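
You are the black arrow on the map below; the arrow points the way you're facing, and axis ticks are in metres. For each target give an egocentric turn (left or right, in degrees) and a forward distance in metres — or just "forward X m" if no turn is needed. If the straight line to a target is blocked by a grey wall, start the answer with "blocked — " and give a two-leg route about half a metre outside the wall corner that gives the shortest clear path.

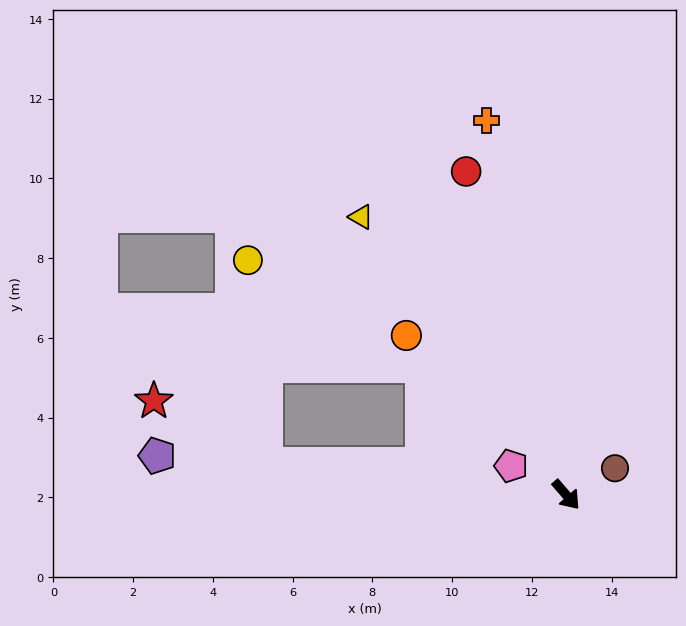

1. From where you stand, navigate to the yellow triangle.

turn left 175°, forward 8.7 m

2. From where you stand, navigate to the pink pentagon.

turn right 159°, forward 1.6 m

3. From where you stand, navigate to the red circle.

turn left 156°, forward 8.5 m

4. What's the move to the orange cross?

turn left 151°, forward 9.6 m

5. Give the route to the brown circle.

turn left 78°, forward 1.4 m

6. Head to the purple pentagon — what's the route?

turn right 136°, forward 10.3 m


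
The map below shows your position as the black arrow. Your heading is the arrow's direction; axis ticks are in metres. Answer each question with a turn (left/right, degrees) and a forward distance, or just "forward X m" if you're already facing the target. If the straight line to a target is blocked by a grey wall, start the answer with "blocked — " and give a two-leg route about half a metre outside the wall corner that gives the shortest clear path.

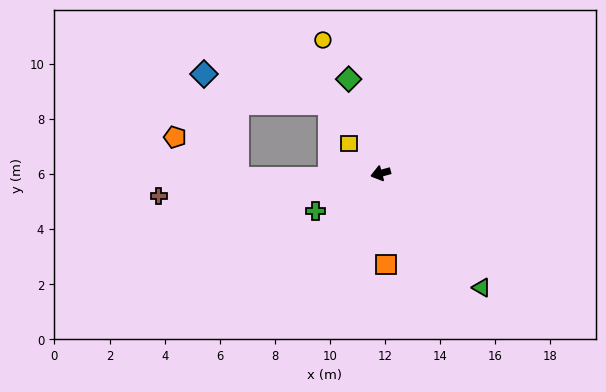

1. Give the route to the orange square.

turn left 78°, forward 3.3 m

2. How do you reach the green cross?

turn left 15°, forward 2.7 m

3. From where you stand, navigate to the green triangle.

turn left 116°, forward 5.5 m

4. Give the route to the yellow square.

turn right 58°, forward 1.6 m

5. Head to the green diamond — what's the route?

turn right 87°, forward 3.6 m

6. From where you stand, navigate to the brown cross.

turn right 9°, forward 8.1 m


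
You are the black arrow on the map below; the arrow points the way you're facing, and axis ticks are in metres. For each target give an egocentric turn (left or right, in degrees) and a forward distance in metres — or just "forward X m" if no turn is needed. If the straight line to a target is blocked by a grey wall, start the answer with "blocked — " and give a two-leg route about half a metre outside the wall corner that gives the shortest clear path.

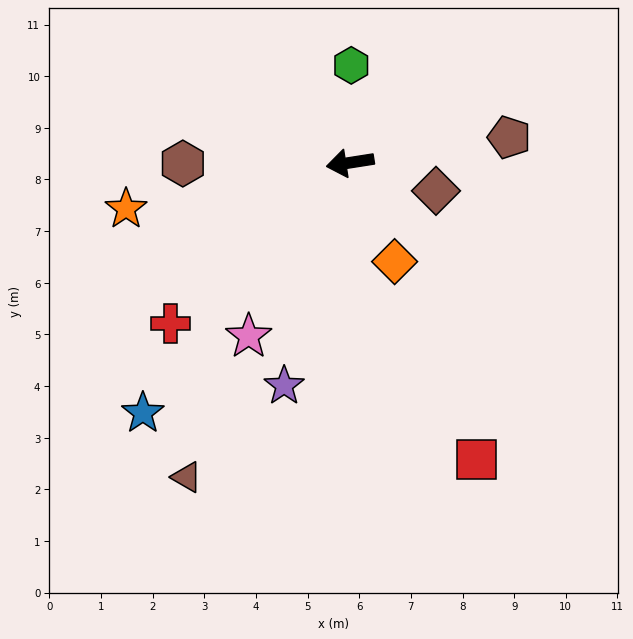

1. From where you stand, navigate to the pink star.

turn left 51°, forward 3.9 m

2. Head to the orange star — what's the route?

turn left 3°, forward 4.4 m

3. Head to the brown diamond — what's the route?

turn left 153°, forward 1.7 m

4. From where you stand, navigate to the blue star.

turn left 41°, forward 6.3 m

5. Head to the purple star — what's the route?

turn left 65°, forward 4.5 m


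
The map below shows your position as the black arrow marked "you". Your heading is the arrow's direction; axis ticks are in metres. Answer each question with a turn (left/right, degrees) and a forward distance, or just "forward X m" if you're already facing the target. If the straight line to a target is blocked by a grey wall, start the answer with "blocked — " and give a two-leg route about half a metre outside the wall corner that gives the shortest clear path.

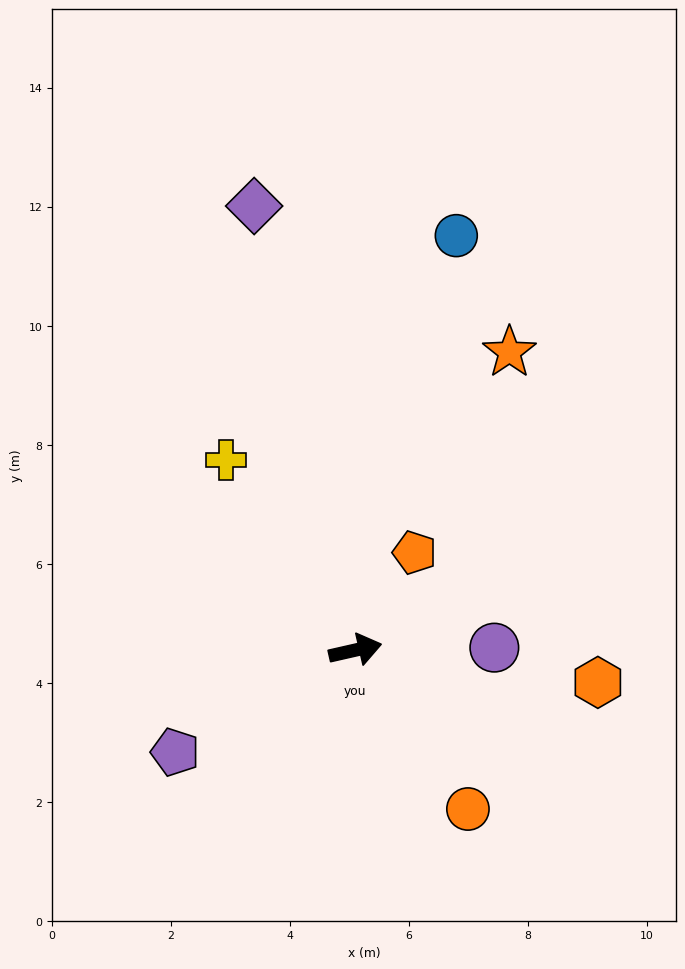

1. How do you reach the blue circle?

turn left 63°, forward 7.2 m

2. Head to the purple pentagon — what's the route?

turn right 163°, forward 3.5 m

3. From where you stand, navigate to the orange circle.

turn right 67°, forward 3.3 m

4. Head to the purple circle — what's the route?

turn right 12°, forward 2.3 m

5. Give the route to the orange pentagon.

turn left 46°, forward 1.9 m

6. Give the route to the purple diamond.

turn left 90°, forward 7.7 m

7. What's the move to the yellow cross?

turn left 111°, forward 3.9 m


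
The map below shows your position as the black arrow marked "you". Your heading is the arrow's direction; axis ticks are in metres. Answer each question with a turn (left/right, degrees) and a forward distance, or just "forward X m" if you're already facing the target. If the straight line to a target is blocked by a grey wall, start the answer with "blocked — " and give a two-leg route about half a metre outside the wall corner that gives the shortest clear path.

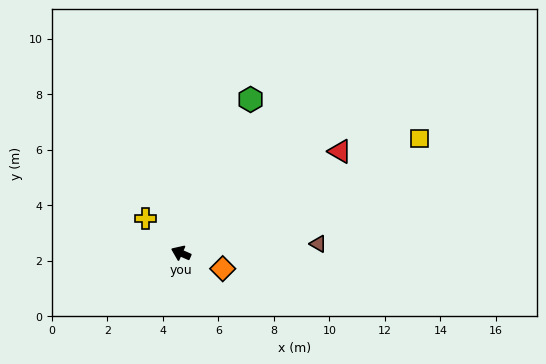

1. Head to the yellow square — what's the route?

turn right 131°, forward 9.5 m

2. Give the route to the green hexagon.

turn right 91°, forward 6.1 m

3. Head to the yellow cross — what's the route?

turn right 20°, forward 1.8 m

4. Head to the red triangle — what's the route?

turn right 124°, forward 6.8 m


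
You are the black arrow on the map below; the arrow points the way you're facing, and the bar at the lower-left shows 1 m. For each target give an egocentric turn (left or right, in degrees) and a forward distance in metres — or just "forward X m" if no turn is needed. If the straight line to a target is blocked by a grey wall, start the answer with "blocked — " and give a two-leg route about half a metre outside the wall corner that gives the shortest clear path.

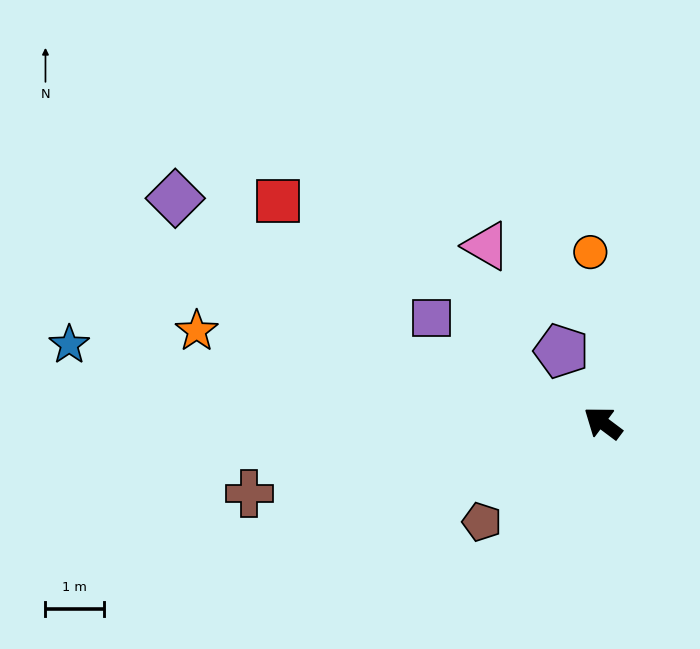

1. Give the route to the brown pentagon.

turn left 76°, forward 2.7 m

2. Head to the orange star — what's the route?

turn left 24°, forward 7.1 m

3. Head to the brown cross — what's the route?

turn left 48°, forward 6.2 m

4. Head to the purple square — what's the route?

turn left 5°, forward 3.4 m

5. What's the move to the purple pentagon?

turn right 23°, forward 1.4 m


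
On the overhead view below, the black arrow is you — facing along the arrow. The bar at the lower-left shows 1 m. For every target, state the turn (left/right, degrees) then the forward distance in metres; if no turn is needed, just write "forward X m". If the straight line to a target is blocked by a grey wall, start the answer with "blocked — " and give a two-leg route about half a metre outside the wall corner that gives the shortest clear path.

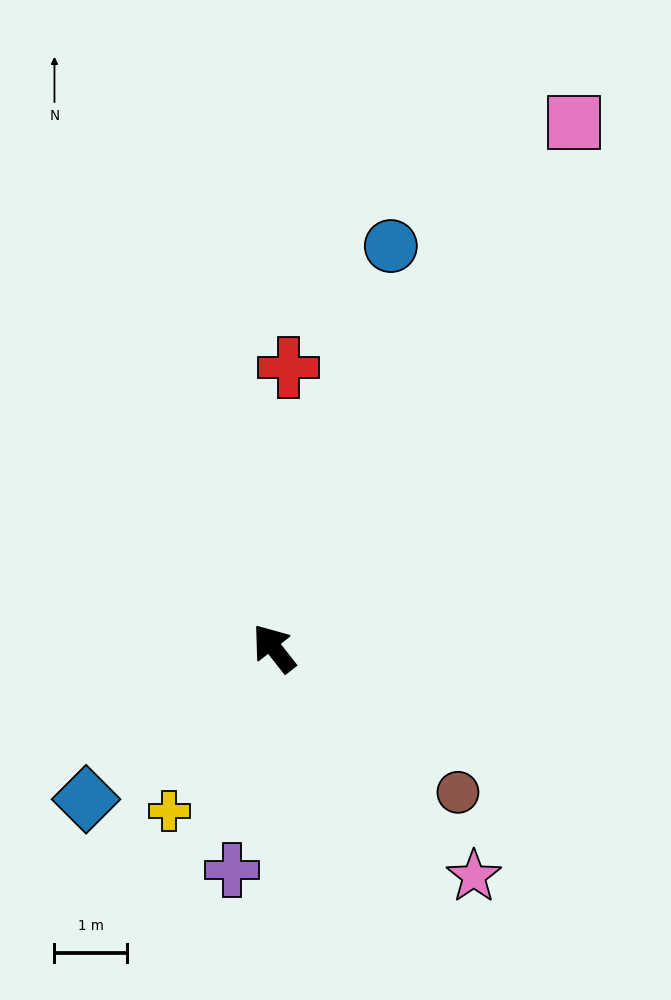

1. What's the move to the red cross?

turn right 41°, forward 3.9 m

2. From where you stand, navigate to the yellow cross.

turn left 109°, forward 2.7 m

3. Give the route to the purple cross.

turn left 131°, forward 3.1 m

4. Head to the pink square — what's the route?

turn right 68°, forward 8.3 m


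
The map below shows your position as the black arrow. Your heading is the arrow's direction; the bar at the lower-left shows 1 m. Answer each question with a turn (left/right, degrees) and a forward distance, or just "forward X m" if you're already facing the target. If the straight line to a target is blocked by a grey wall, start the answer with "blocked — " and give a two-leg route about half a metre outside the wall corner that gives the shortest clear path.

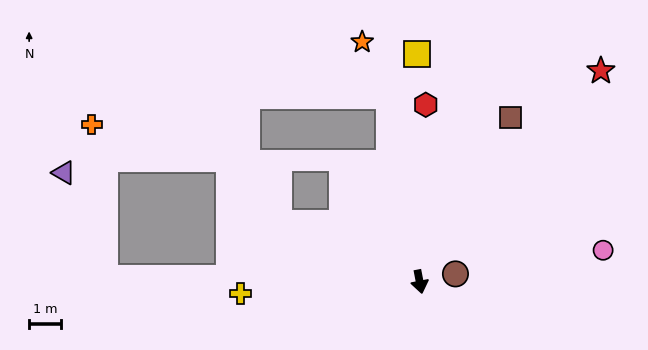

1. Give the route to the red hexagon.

turn left 167°, forward 5.6 m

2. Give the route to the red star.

turn left 128°, forward 8.8 m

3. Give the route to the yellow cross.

turn right 97°, forward 5.7 m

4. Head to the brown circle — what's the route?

turn left 91°, forward 1.2 m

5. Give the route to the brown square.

turn left 140°, forward 6.0 m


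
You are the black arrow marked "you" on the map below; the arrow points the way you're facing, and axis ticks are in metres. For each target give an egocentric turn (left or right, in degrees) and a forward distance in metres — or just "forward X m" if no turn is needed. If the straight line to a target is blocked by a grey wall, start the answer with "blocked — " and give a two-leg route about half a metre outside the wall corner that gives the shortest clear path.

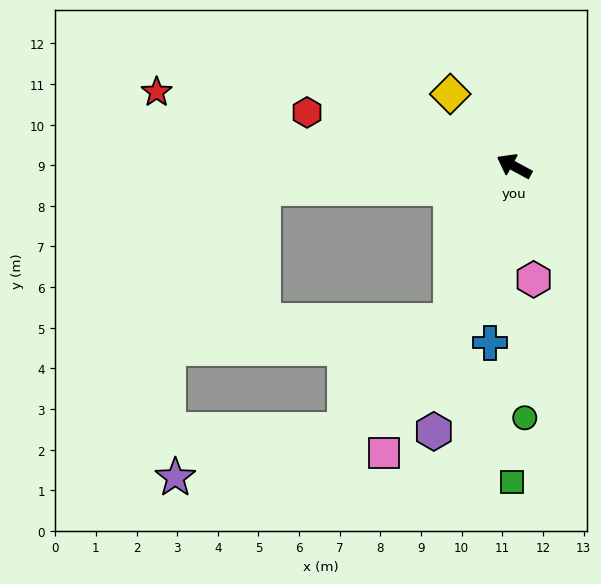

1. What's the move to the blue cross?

turn left 110°, forward 4.4 m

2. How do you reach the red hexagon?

turn left 14°, forward 5.3 m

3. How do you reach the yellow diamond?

turn right 20°, forward 2.4 m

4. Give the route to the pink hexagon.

turn left 128°, forward 2.8 m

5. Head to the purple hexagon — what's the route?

turn left 101°, forward 6.8 m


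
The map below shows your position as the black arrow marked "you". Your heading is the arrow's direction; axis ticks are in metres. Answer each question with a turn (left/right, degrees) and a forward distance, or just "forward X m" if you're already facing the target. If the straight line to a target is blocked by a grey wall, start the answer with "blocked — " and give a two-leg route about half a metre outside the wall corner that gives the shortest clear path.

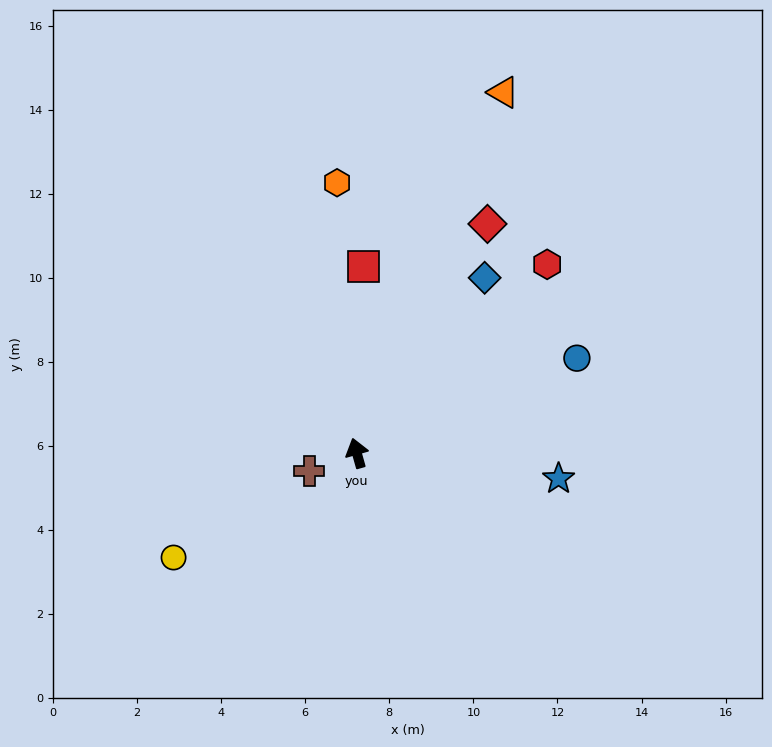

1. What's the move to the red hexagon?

turn right 61°, forward 6.4 m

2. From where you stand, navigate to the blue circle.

turn right 82°, forward 5.7 m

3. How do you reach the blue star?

turn right 113°, forward 4.8 m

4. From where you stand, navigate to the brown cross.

turn left 95°, forward 1.2 m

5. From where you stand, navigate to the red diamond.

turn right 45°, forward 6.3 m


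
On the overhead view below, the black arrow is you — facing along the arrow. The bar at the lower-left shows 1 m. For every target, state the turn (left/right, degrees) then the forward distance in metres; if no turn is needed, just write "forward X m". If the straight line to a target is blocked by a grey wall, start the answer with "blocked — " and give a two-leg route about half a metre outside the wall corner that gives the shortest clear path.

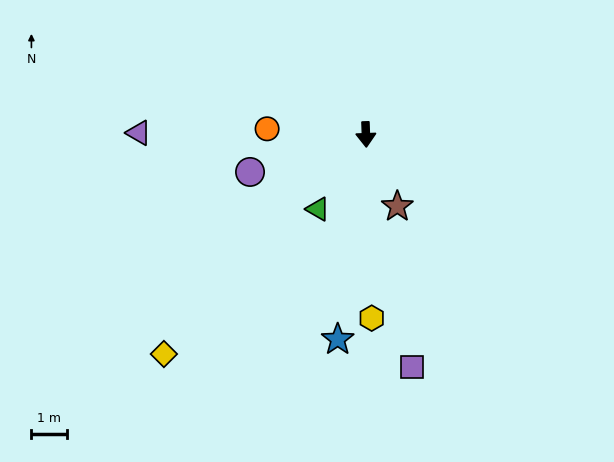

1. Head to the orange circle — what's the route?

turn right 95°, forward 2.8 m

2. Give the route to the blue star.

turn right 10°, forward 5.8 m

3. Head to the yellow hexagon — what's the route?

forward 5.2 m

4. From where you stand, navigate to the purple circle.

turn right 74°, forward 3.4 m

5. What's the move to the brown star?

turn left 22°, forward 2.2 m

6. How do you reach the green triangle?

turn right 35°, forward 2.5 m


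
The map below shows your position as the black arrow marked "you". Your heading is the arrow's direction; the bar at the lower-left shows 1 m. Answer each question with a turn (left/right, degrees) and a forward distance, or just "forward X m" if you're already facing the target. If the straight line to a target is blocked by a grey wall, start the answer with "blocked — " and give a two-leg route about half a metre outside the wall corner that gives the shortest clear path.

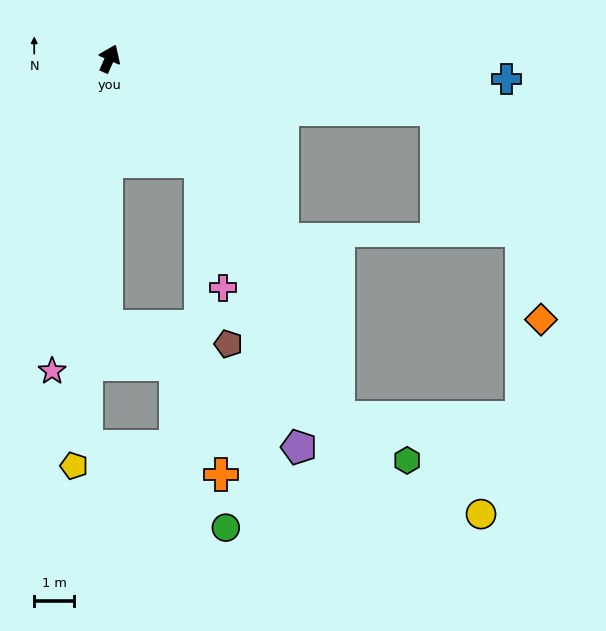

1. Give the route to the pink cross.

blocked — turn right 114°, forward 3.4 m, then turn right 32°, forward 3.2 m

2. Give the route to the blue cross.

turn right 69°, forward 10.0 m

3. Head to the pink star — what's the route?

turn right 167°, forward 8.0 m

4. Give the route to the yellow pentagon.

turn right 161°, forward 10.2 m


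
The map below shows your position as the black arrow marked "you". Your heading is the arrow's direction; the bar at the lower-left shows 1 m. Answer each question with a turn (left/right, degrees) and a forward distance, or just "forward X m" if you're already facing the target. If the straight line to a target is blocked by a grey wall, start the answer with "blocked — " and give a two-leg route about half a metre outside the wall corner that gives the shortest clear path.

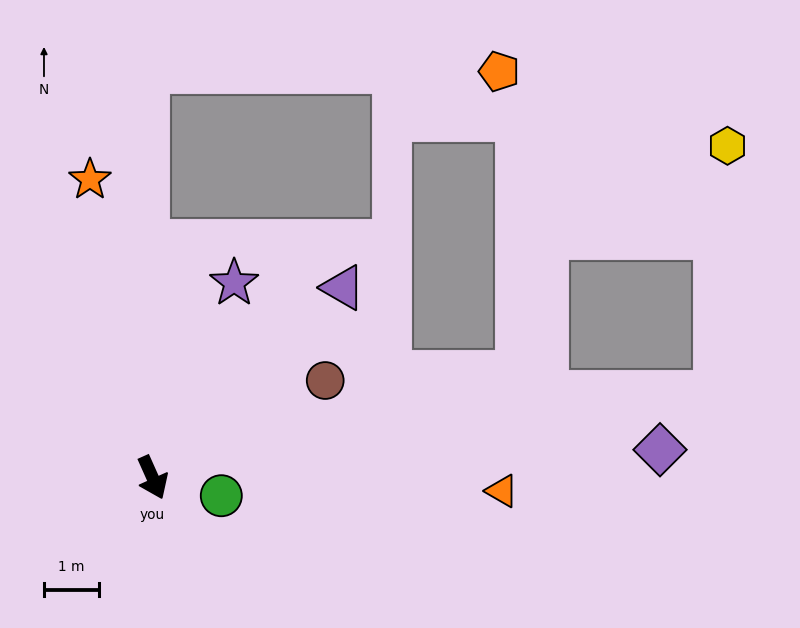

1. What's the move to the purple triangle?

turn left 111°, forward 4.9 m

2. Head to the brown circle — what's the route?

turn left 95°, forward 3.6 m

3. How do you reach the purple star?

turn left 133°, forward 3.8 m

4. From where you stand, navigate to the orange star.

turn left 168°, forward 5.5 m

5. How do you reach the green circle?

turn left 51°, forward 1.3 m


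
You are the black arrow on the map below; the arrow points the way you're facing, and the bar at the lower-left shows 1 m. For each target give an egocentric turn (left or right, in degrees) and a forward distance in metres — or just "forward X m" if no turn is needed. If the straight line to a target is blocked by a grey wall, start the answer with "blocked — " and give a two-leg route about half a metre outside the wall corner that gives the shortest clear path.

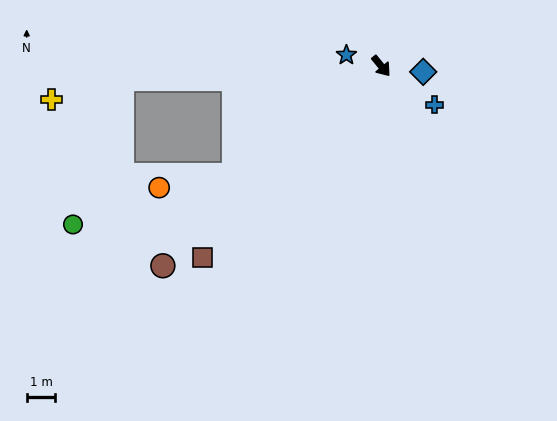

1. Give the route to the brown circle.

turn right 87°, forward 10.3 m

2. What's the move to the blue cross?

turn left 15°, forward 2.3 m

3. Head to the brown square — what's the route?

turn right 82°, forward 9.1 m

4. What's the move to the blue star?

turn right 147°, forward 1.3 m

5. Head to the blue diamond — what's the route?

turn left 43°, forward 1.5 m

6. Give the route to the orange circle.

blocked — turn right 93°, forward 6.4 m, then turn right 27°, forward 2.7 m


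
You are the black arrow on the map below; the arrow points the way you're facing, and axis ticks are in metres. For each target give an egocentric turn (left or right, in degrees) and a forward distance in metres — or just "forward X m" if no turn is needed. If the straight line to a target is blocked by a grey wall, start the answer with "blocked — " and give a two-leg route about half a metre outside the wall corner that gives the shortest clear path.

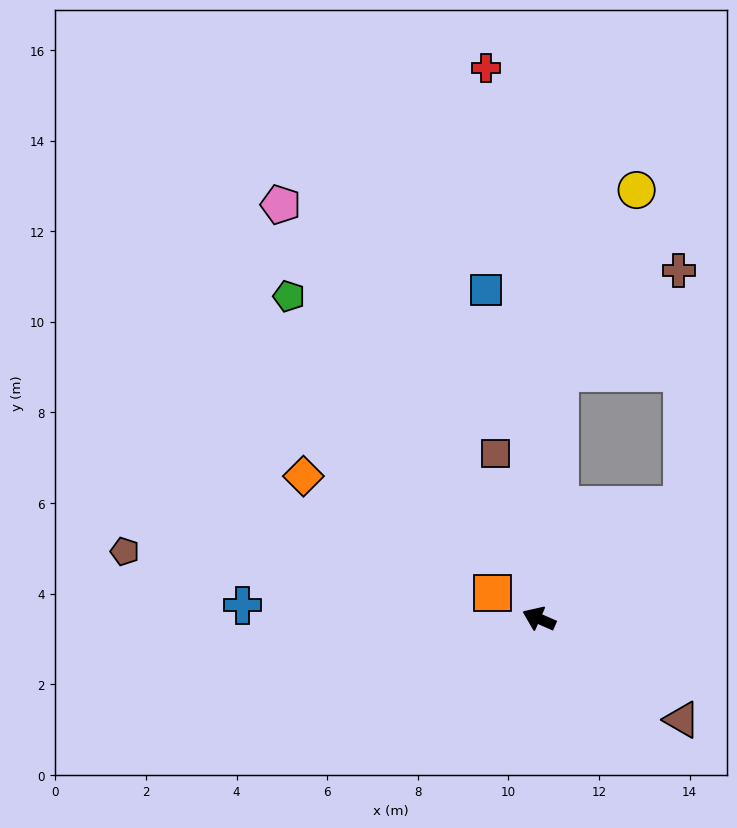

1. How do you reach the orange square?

turn right 6°, forward 1.2 m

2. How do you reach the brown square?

turn right 52°, forward 3.8 m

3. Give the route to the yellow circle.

blocked — turn right 71°, forward 5.5 m, then turn right 18°, forward 4.4 m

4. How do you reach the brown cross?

blocked — turn right 71°, forward 5.5 m, then turn right 45°, forward 3.5 m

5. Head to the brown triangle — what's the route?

turn left 168°, forward 3.9 m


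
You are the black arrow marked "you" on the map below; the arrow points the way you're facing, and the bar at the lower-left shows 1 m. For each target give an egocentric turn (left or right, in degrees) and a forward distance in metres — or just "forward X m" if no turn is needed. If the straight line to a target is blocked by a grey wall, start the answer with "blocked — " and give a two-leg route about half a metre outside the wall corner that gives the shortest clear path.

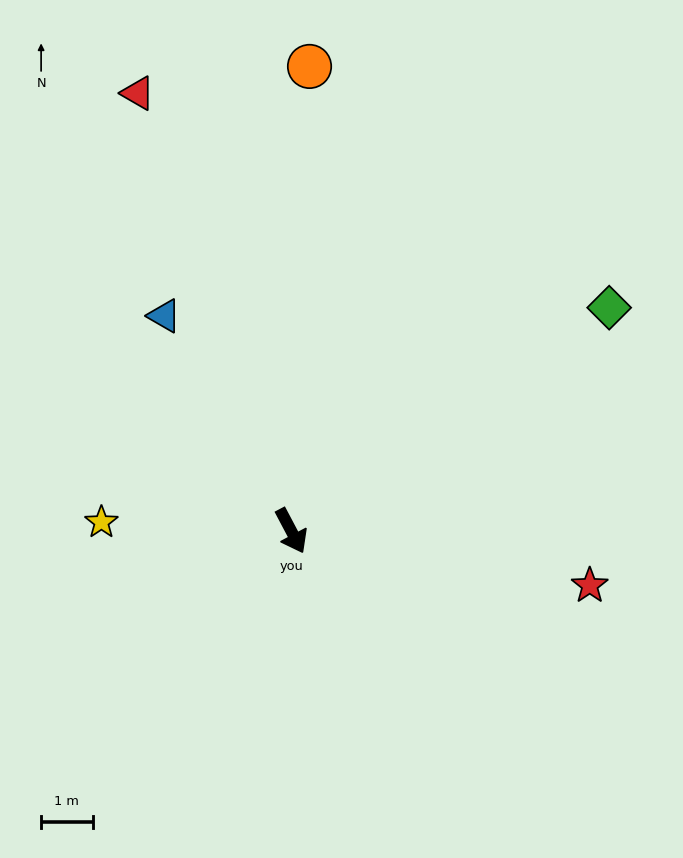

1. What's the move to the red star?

turn left 52°, forward 5.9 m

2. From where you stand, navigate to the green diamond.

turn left 97°, forward 7.6 m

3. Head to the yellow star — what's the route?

turn right 120°, forward 3.7 m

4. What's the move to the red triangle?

turn left 171°, forward 9.0 m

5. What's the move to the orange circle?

turn left 150°, forward 9.0 m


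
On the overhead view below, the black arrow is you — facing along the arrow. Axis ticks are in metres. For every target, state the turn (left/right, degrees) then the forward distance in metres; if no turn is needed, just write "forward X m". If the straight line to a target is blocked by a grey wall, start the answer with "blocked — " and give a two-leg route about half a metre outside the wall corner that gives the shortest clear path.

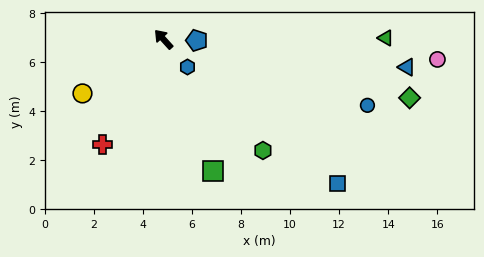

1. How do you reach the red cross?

turn left 108°, forward 4.9 m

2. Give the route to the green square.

turn left 158°, forward 5.7 m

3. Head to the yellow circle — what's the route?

turn left 82°, forward 4.0 m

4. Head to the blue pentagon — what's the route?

turn right 134°, forward 1.4 m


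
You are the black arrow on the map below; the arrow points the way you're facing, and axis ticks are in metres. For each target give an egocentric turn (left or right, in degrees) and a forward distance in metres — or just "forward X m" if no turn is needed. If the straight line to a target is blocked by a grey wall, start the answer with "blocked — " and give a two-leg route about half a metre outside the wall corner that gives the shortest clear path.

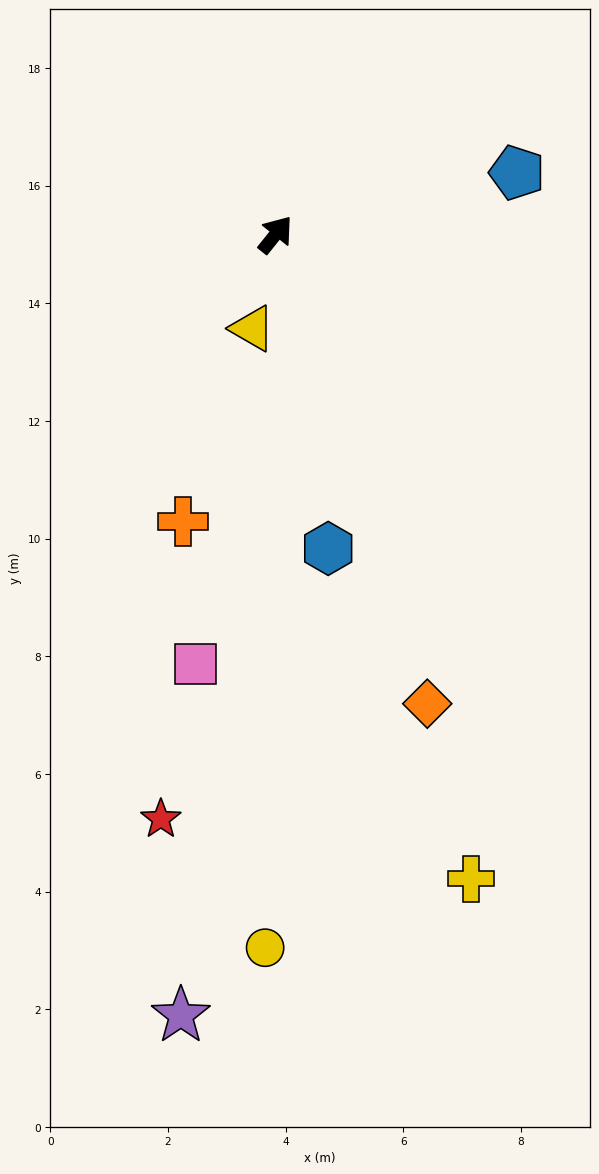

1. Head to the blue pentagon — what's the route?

turn right 37°, forward 4.2 m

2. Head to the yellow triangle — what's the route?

turn right 155°, forward 1.6 m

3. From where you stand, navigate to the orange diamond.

turn right 123°, forward 8.4 m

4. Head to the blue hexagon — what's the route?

turn right 132°, forward 5.4 m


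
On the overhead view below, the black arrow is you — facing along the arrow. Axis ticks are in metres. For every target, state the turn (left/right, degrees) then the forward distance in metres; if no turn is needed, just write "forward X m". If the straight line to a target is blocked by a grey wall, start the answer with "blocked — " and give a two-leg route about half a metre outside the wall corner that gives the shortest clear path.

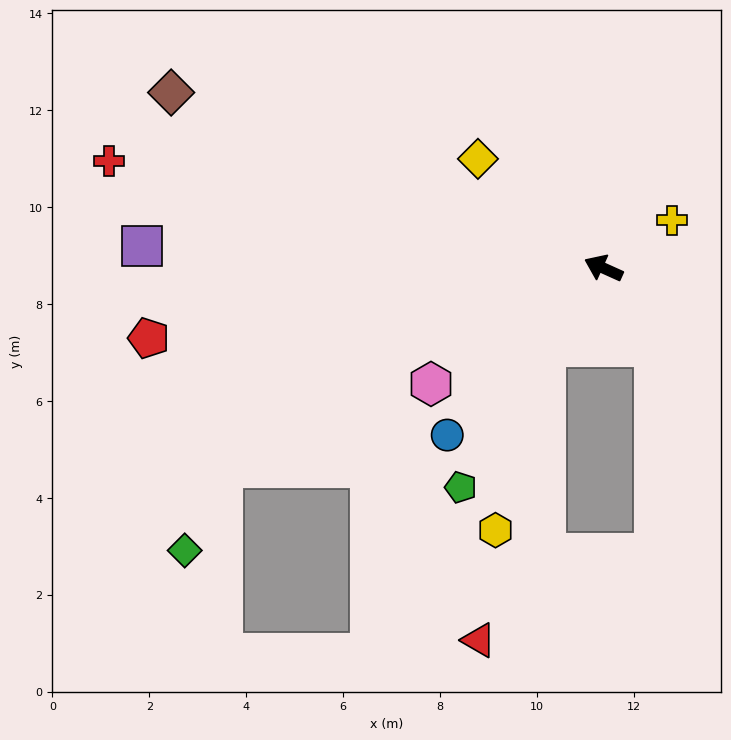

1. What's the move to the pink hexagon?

turn left 58°, forward 4.3 m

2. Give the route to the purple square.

turn left 22°, forward 9.5 m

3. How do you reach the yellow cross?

turn right 121°, forward 1.7 m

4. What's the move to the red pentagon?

turn left 33°, forward 9.5 m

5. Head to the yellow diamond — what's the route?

turn right 17°, forward 3.4 m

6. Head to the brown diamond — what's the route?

turn left 2°, forward 9.6 m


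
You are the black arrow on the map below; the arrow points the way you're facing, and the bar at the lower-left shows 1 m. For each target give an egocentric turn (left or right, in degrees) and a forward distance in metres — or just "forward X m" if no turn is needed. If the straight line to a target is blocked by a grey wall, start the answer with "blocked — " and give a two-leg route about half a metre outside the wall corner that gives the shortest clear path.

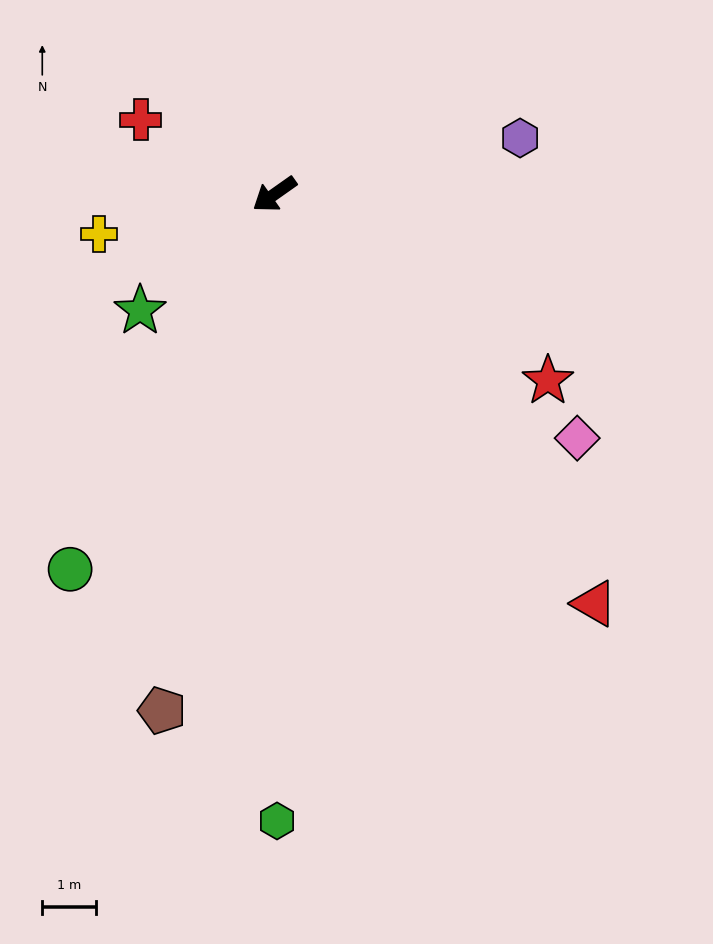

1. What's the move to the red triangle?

turn left 93°, forward 9.7 m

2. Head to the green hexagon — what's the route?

turn left 55°, forward 11.7 m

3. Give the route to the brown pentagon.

turn left 43°, forward 9.9 m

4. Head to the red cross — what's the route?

turn right 64°, forward 2.9 m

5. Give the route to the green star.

turn left 6°, forward 3.3 m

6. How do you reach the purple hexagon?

turn left 158°, forward 4.7 m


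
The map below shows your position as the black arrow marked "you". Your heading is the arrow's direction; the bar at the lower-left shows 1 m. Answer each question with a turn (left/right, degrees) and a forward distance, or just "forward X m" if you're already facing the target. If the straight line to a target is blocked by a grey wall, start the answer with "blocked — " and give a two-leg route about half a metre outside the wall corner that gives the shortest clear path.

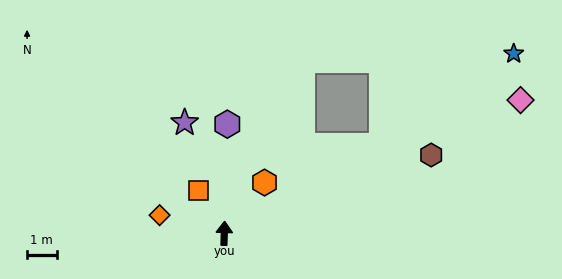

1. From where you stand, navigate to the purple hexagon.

forward 3.7 m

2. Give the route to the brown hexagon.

turn right 68°, forward 7.5 m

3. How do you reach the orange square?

turn left 33°, forward 1.7 m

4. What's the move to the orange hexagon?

turn right 37°, forward 2.2 m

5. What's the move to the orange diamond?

turn left 76°, forward 2.3 m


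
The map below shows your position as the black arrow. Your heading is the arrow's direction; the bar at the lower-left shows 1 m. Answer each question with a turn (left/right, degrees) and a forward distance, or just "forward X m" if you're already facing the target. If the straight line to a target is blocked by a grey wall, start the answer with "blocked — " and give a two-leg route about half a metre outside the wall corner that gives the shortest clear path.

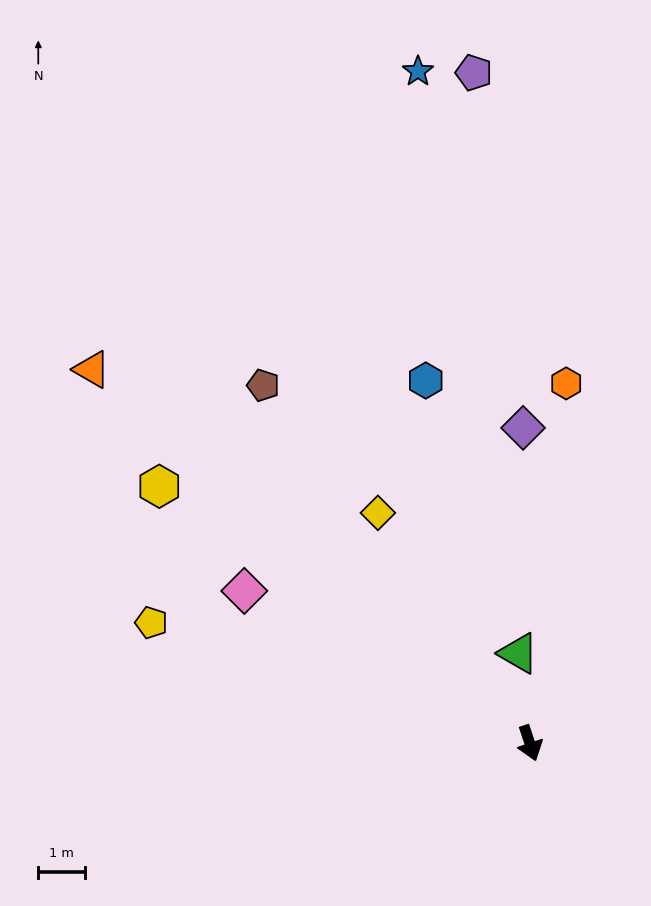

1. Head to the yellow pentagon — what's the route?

turn right 126°, forward 8.5 m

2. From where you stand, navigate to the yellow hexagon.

turn right 143°, forward 9.7 m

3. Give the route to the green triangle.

turn left 169°, forward 1.9 m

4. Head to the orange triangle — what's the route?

turn right 149°, forward 12.3 m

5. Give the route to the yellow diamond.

turn right 165°, forward 5.9 m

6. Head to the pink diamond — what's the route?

turn right 136°, forward 6.9 m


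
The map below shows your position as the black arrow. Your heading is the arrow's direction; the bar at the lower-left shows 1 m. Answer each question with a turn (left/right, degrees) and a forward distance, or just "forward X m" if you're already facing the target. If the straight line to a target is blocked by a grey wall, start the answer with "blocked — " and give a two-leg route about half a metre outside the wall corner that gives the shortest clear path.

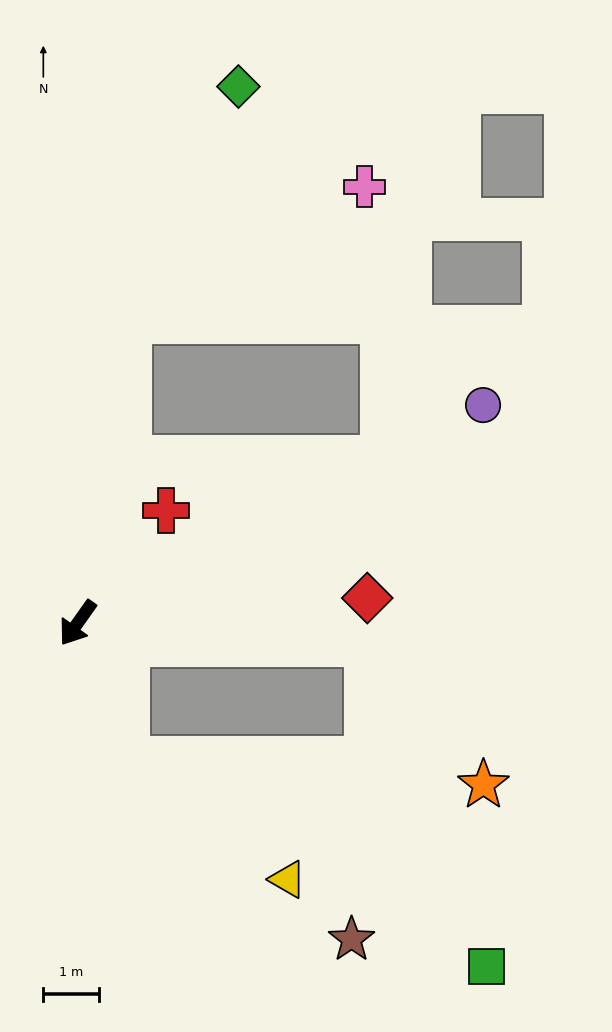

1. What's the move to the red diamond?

turn left 130°, forward 5.3 m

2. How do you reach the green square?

blocked — turn left 121°, forward 5.3 m, then turn right 65°, forward 6.2 m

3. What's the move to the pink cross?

blocked — turn right 154°, forward 5.5 m, then turn right 51°, forward 4.9 m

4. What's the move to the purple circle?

turn left 154°, forward 8.3 m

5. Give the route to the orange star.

blocked — turn left 121°, forward 5.3 m, then turn right 46°, forward 3.3 m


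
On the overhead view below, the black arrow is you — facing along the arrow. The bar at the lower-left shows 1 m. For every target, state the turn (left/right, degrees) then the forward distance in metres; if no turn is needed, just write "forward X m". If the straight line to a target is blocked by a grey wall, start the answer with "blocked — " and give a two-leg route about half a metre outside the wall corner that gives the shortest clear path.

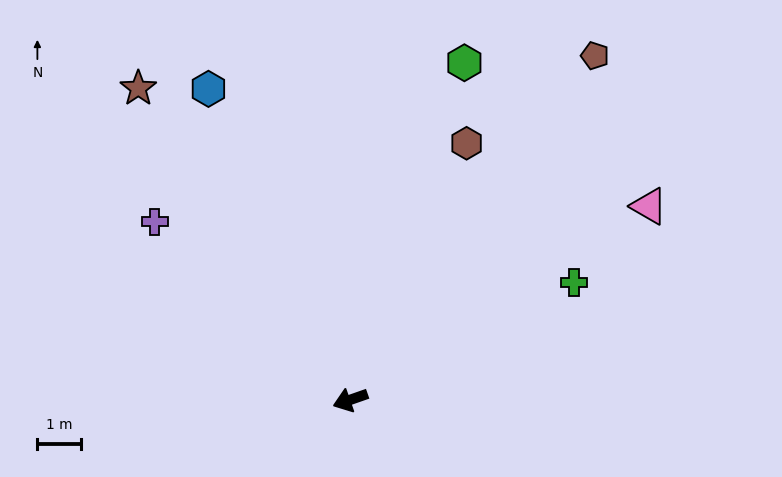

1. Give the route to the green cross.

turn right 172°, forward 5.7 m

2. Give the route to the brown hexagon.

turn right 134°, forward 6.4 m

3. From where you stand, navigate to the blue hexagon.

turn right 85°, forward 7.8 m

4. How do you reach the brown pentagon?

turn right 145°, forward 9.6 m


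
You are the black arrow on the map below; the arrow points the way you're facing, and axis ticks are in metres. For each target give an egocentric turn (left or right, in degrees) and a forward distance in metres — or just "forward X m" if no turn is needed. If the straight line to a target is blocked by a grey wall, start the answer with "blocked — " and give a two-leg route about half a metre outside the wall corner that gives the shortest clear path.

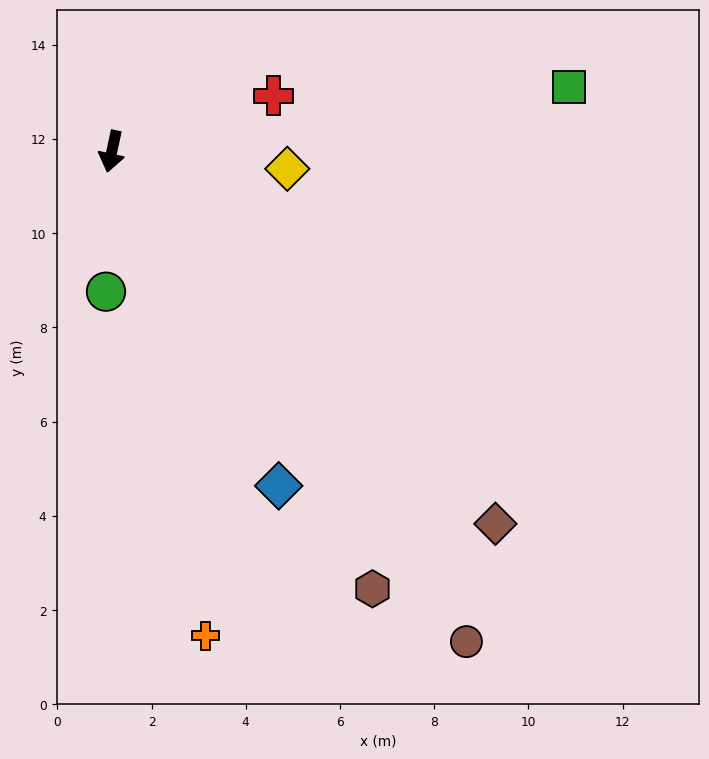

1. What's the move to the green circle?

turn left 10°, forward 3.0 m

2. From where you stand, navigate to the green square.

turn left 110°, forward 9.8 m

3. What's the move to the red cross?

turn left 121°, forward 3.6 m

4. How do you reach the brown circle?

turn left 48°, forward 12.8 m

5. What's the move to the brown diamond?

turn left 58°, forward 11.3 m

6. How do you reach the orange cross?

turn left 23°, forward 10.5 m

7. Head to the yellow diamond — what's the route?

turn left 96°, forward 3.7 m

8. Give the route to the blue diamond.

turn left 39°, forward 7.9 m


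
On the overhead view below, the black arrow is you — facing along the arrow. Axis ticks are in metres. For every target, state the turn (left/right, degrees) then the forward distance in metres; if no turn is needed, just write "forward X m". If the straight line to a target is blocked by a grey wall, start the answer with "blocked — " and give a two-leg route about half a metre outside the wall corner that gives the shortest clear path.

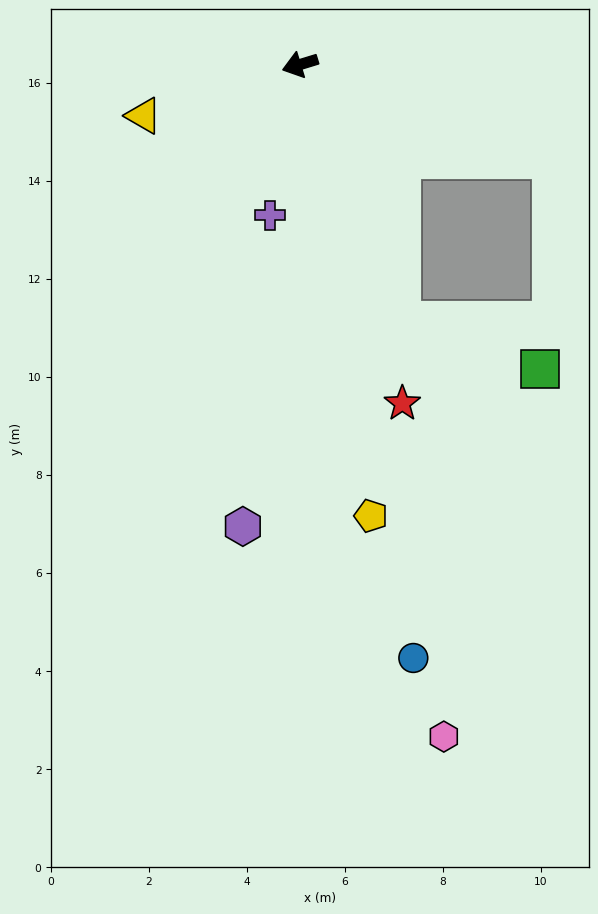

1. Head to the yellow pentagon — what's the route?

turn left 82°, forward 9.3 m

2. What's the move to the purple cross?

turn left 62°, forward 3.1 m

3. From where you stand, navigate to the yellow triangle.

forward 3.4 m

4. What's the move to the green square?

blocked — turn left 94°, forward 5.6 m, then turn left 50°, forward 3.0 m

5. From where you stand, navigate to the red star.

turn left 90°, forward 7.2 m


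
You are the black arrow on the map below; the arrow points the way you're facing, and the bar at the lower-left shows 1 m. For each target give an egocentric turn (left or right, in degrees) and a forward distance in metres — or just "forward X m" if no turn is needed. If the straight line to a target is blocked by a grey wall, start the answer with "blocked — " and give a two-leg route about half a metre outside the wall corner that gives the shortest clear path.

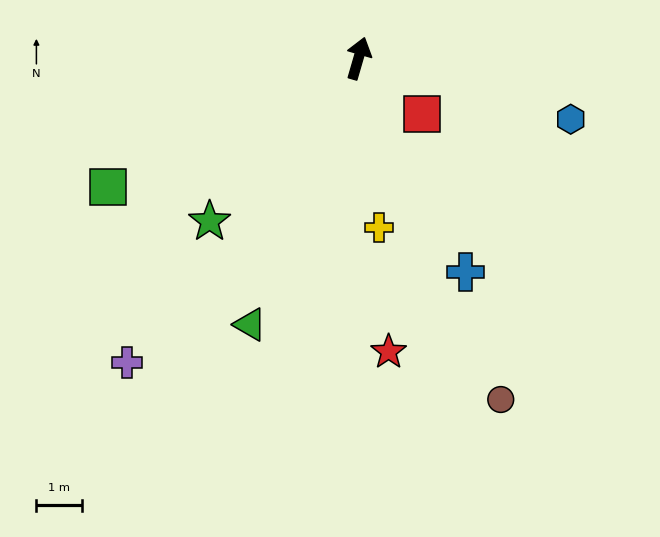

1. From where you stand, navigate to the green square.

turn left 133°, forward 6.2 m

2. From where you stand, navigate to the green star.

turn left 154°, forward 4.9 m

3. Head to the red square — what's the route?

turn right 115°, forward 1.9 m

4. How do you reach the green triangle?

turn left 174°, forward 6.3 m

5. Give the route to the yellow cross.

turn right 157°, forward 3.8 m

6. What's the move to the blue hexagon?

turn right 90°, forward 4.9 m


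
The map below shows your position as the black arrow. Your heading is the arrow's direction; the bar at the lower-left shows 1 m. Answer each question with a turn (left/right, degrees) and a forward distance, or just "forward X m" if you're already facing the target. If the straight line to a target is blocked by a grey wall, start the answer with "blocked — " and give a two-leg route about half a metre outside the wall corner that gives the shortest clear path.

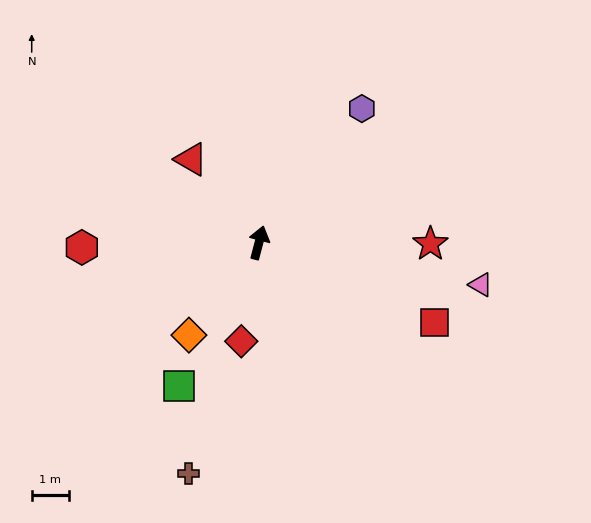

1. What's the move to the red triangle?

turn left 54°, forward 2.9 m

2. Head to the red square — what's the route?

turn right 100°, forward 5.1 m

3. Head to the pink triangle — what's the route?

turn right 86°, forward 6.0 m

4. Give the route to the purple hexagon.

turn right 23°, forward 4.5 m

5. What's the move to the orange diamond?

turn left 158°, forward 3.1 m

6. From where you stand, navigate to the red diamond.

turn right 175°, forward 2.7 m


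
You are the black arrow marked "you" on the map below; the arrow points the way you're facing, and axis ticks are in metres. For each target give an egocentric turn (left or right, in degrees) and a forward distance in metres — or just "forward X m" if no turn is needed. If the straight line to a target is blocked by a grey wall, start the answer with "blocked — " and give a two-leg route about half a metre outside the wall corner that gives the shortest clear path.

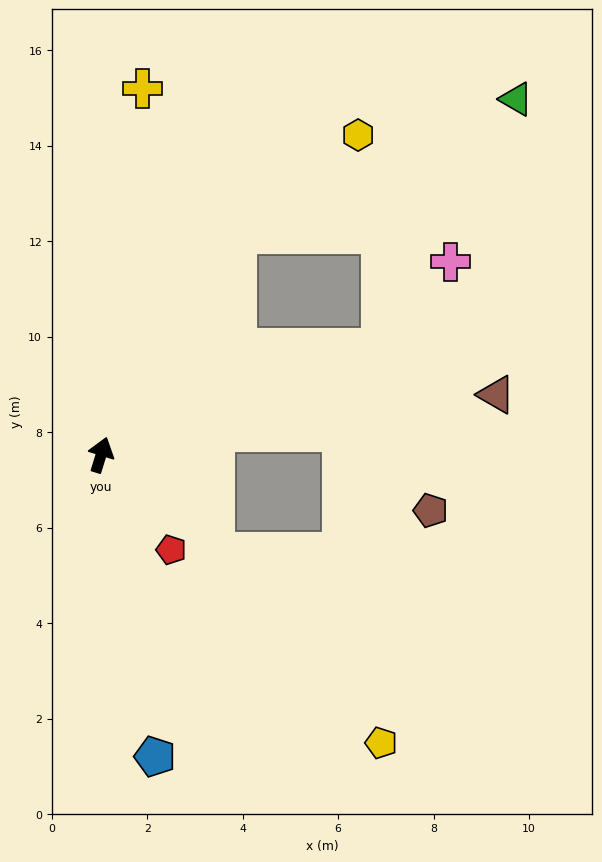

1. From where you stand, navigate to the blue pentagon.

turn right 153°, forward 6.4 m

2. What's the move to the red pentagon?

turn right 126°, forward 2.5 m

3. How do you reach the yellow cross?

turn left 11°, forward 7.7 m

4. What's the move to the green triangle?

blocked — turn right 14°, forward 5.4 m, then turn right 33°, forward 6.5 m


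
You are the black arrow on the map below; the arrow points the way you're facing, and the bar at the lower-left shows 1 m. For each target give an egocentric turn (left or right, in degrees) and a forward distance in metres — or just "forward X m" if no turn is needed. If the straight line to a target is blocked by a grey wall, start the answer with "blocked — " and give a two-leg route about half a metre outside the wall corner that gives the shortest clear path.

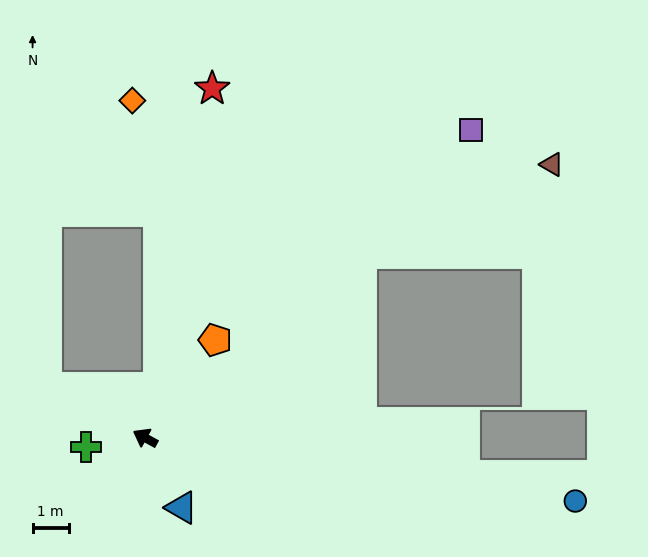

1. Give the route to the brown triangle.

blocked — turn right 111°, forward 7.9 m, then turn right 15°, forward 5.8 m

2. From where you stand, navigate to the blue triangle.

turn left 146°, forward 2.2 m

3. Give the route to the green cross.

turn left 37°, forward 1.7 m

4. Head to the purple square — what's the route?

turn right 108°, forward 12.4 m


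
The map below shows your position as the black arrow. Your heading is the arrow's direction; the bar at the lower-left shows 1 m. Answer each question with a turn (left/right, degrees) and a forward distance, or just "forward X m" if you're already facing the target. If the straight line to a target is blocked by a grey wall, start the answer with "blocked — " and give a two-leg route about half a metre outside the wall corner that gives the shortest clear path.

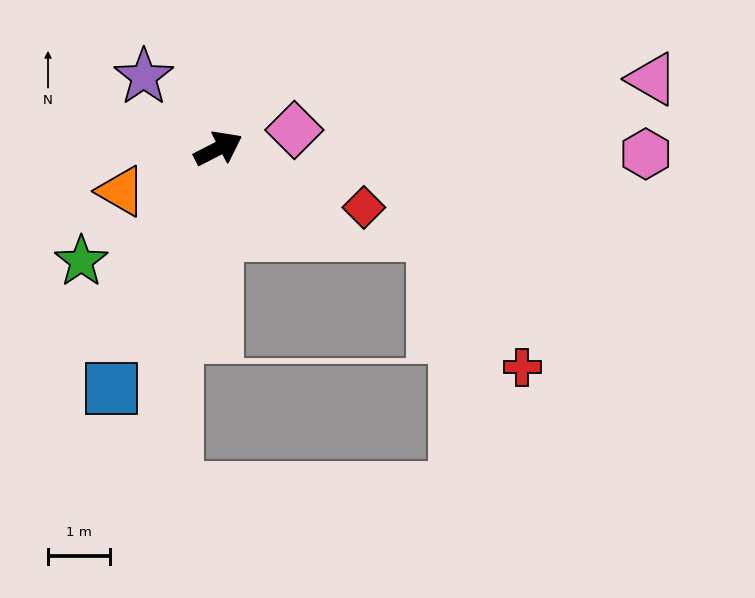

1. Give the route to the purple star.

turn left 109°, forward 1.7 m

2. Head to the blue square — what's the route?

turn right 141°, forward 4.2 m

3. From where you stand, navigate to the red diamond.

turn right 49°, forward 2.5 m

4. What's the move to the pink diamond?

turn right 14°, forward 1.3 m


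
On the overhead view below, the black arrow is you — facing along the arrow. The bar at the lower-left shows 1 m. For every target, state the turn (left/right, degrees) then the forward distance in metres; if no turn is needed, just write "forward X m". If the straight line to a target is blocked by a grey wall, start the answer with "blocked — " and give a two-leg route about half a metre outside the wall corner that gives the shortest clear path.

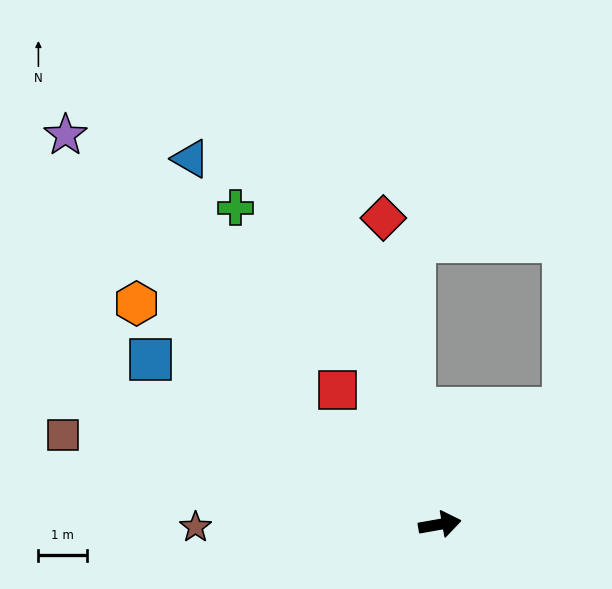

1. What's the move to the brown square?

turn left 157°, forward 8.0 m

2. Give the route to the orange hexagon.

turn left 134°, forward 7.8 m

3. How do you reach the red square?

turn left 117°, forward 3.5 m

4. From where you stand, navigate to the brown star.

turn left 171°, forward 5.1 m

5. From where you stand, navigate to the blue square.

turn left 140°, forward 6.9 m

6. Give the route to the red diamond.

turn left 90°, forward 6.5 m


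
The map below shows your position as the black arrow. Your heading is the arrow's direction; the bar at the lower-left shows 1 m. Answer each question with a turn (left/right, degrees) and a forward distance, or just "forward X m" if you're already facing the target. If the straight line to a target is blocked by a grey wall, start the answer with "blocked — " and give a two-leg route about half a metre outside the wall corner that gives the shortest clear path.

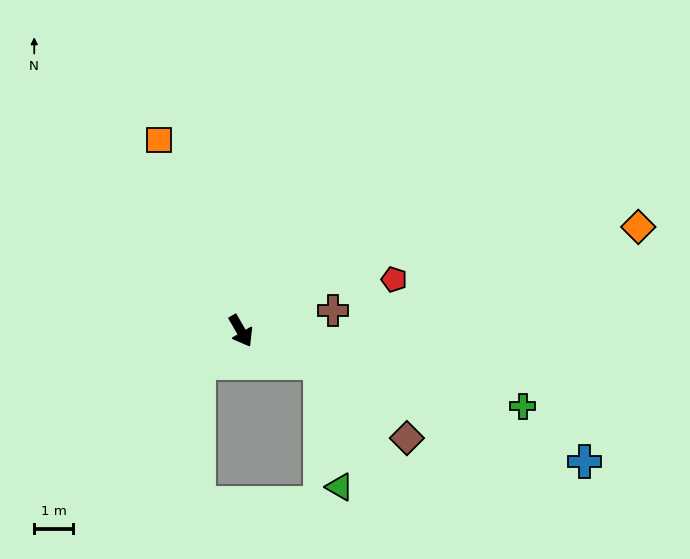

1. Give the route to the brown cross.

turn left 72°, forward 2.4 m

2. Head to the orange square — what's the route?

turn left 173°, forward 5.3 m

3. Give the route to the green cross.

turn left 45°, forward 7.4 m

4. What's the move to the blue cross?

turn left 39°, forward 9.4 m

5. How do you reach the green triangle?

blocked — turn left 38°, forward 2.2 m, then turn right 59°, forward 3.2 m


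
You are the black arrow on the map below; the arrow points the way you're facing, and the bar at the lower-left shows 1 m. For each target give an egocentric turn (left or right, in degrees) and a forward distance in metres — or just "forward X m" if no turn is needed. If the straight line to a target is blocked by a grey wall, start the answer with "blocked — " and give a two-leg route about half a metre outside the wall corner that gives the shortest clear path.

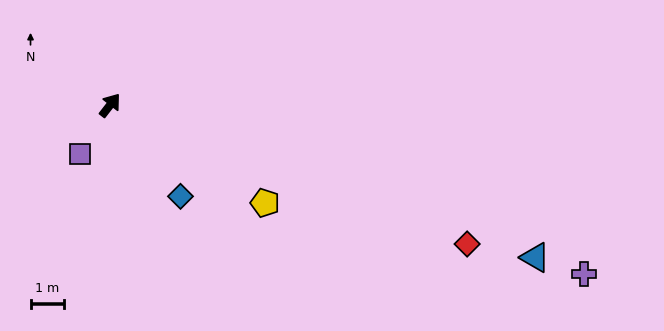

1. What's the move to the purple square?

turn right 174°, forward 1.7 m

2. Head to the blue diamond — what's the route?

turn right 104°, forward 3.4 m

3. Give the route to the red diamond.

turn right 73°, forward 11.3 m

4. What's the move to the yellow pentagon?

turn right 84°, forward 5.4 m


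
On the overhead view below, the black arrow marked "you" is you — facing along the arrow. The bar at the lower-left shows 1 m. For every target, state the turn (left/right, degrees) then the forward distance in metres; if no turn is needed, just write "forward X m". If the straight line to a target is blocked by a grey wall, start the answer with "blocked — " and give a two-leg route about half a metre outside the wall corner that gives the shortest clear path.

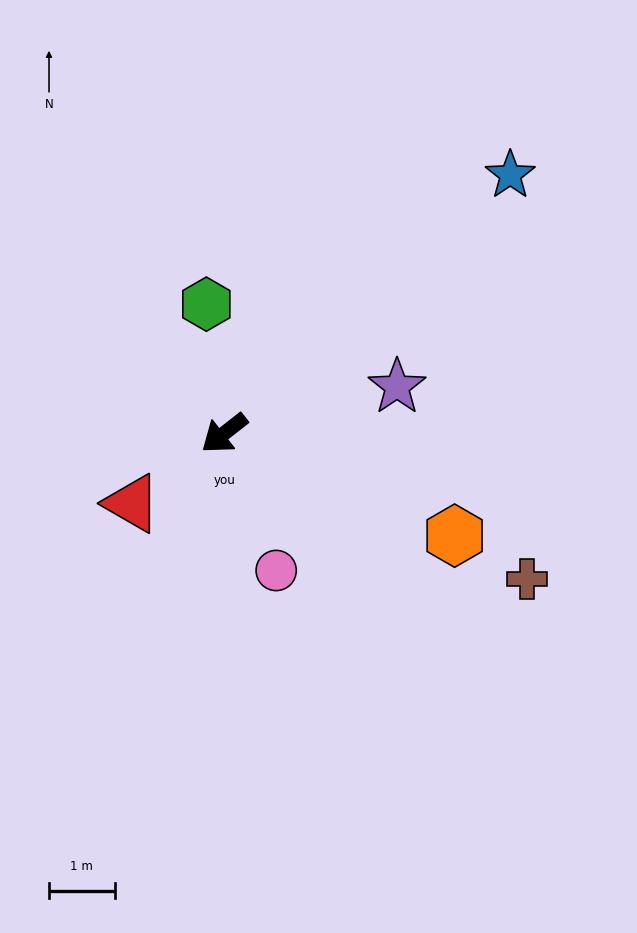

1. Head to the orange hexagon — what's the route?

turn left 118°, forward 3.8 m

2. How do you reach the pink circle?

turn left 73°, forward 2.2 m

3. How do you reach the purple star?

turn left 157°, forward 2.7 m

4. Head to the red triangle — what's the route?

forward 1.8 m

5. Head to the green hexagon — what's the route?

turn right 120°, forward 2.0 m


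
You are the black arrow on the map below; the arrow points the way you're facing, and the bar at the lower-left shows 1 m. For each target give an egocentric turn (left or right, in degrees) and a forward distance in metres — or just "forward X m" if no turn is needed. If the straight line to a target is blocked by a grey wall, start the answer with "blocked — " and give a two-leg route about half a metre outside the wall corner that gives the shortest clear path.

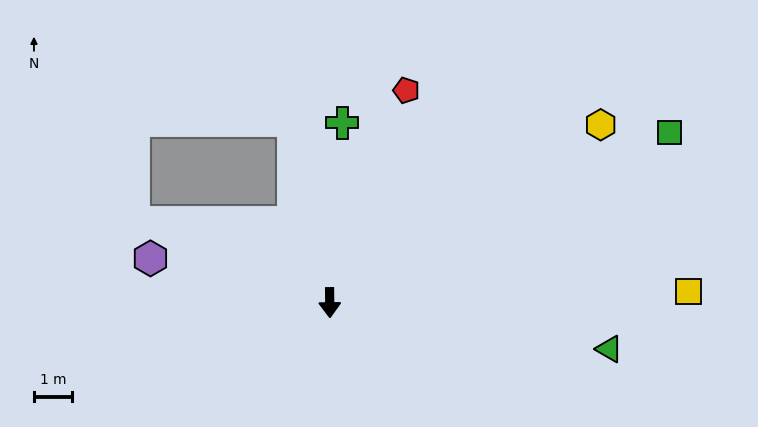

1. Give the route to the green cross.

turn left 175°, forward 4.7 m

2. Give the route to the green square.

turn left 116°, forward 9.9 m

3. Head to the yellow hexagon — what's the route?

turn left 123°, forward 8.5 m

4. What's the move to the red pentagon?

turn left 159°, forward 5.9 m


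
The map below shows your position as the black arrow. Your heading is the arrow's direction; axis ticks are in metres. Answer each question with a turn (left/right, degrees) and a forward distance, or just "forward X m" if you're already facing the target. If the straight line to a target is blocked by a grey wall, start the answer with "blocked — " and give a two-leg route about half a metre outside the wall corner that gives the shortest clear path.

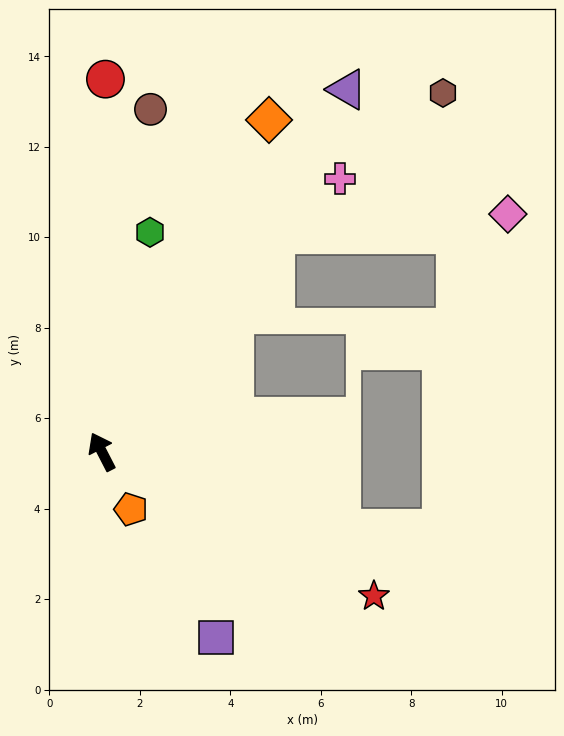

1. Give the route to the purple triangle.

turn right 61°, forward 9.7 m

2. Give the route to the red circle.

turn right 28°, forward 8.2 m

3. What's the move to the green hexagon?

turn right 40°, forward 5.0 m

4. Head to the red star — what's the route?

turn right 145°, forward 6.8 m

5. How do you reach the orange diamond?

turn right 54°, forward 8.2 m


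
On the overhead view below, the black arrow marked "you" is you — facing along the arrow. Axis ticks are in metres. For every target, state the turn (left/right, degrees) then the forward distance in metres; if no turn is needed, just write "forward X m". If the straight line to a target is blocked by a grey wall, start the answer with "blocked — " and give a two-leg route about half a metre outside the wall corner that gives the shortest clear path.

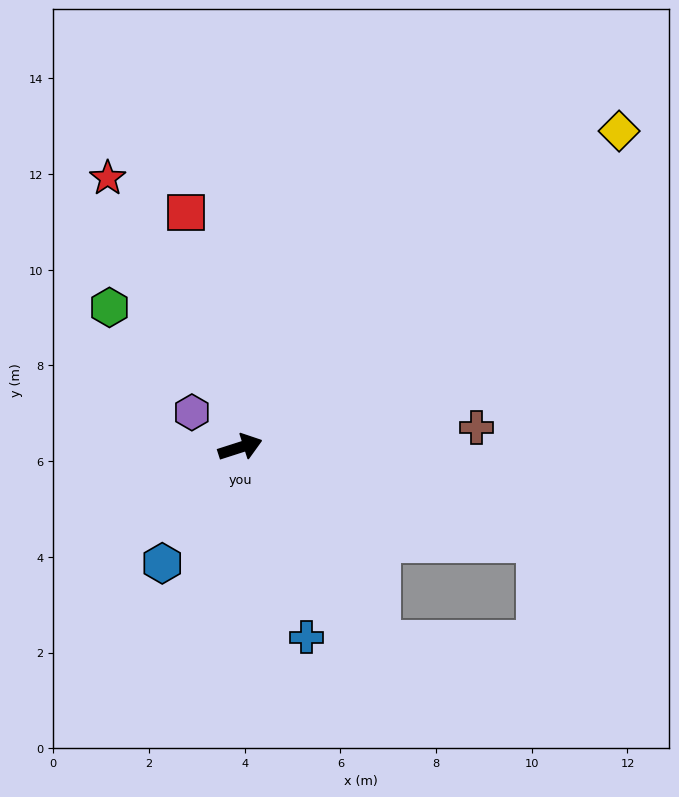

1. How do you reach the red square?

turn left 85°, forward 5.0 m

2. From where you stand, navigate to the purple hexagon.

turn left 126°, forward 1.2 m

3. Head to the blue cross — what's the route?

turn right 89°, forward 4.2 m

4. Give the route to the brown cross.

turn right 13°, forward 5.0 m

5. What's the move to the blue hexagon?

turn right 142°, forward 2.9 m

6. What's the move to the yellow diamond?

turn left 22°, forward 10.3 m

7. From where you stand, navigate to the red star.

turn left 98°, forward 6.3 m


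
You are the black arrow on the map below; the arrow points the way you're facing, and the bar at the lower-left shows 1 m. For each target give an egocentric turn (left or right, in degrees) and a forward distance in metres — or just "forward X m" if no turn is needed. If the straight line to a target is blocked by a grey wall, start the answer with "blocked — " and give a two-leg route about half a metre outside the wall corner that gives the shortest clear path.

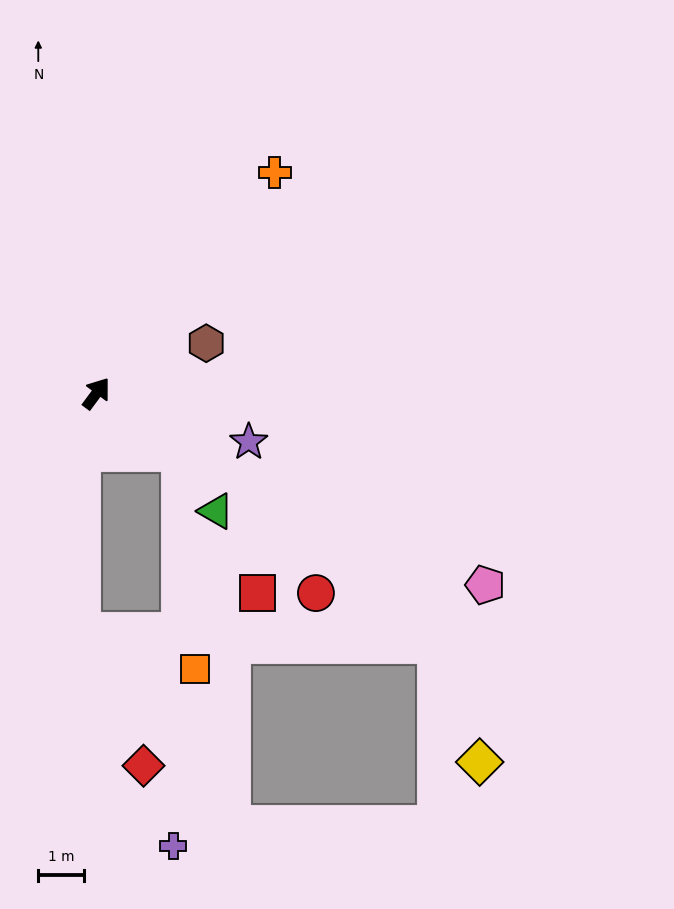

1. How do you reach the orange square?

blocked — turn right 89°, forward 2.3 m, then turn right 51°, forward 4.8 m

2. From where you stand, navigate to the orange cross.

turn right 2°, forward 6.2 m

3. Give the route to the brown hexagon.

turn right 29°, forward 2.6 m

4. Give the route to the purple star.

turn right 71°, forward 3.5 m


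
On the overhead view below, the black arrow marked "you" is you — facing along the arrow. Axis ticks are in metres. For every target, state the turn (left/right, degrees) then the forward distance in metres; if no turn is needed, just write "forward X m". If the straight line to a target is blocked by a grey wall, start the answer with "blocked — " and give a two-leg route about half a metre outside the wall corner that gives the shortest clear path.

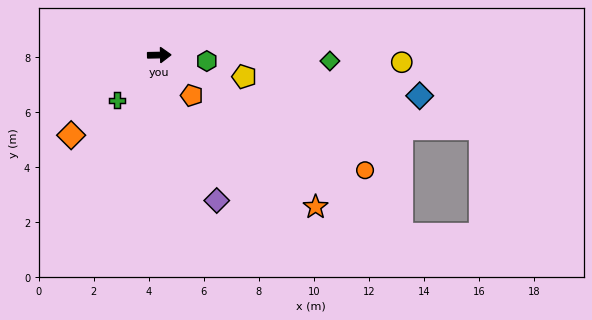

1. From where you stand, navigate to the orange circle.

turn right 30°, forward 8.6 m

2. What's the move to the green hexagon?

turn right 8°, forward 1.7 m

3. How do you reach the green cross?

turn right 134°, forward 2.2 m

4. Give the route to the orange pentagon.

turn right 52°, forward 1.9 m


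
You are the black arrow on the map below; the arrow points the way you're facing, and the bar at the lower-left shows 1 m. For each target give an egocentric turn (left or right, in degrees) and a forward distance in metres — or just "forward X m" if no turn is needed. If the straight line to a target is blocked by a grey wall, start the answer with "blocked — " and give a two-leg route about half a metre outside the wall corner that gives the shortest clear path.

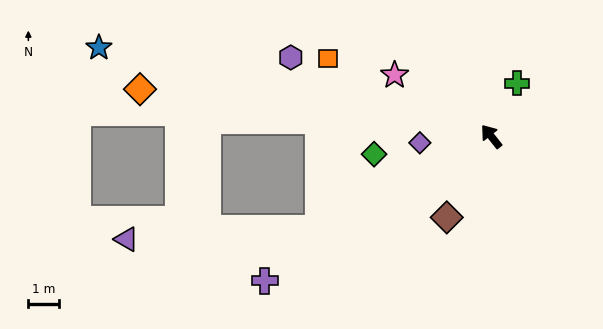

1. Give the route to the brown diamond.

turn left 113°, forward 3.0 m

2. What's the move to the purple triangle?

blocked — turn left 79°, forward 6.3 m, then turn right 24°, forward 6.2 m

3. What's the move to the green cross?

turn right 65°, forward 1.9 m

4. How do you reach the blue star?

turn left 39°, forward 12.9 m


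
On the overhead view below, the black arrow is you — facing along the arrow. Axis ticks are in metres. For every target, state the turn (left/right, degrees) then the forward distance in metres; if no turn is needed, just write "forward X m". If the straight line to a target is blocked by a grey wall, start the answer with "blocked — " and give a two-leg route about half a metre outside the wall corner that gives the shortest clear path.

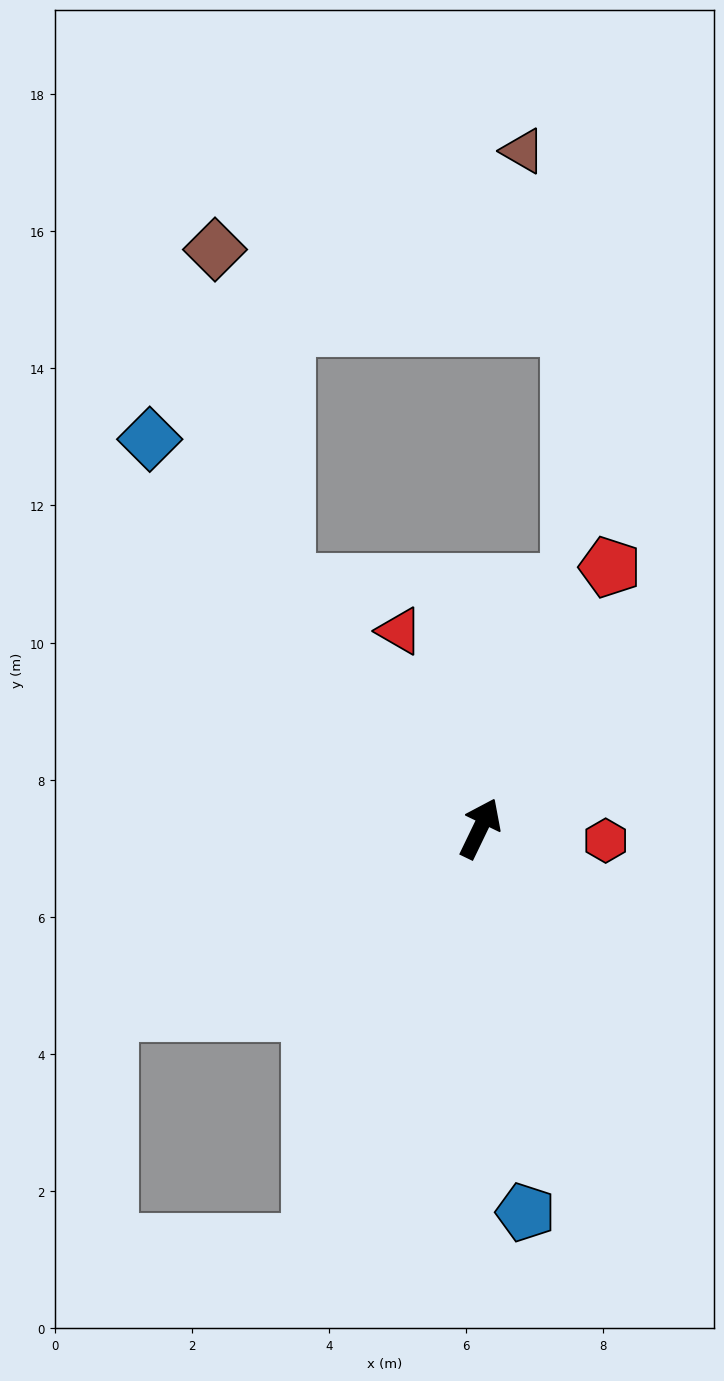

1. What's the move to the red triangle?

turn left 48°, forward 3.1 m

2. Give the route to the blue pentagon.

turn right 148°, forward 5.6 m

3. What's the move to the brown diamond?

blocked — turn left 64°, forward 4.6 m, then turn right 26°, forward 5.0 m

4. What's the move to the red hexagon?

turn right 70°, forward 1.8 m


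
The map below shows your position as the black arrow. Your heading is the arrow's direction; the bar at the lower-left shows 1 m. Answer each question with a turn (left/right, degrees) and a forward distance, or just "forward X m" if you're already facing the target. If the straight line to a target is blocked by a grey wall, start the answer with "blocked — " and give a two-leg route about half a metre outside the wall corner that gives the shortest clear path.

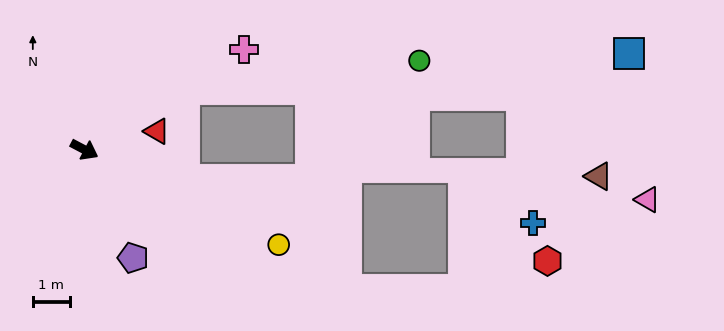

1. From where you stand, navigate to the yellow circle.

forward 5.9 m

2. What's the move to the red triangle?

turn left 42°, forward 2.0 m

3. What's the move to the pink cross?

turn left 60°, forward 5.1 m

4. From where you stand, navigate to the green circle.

blocked — turn left 59°, forward 3.2 m, then turn right 24°, forward 6.4 m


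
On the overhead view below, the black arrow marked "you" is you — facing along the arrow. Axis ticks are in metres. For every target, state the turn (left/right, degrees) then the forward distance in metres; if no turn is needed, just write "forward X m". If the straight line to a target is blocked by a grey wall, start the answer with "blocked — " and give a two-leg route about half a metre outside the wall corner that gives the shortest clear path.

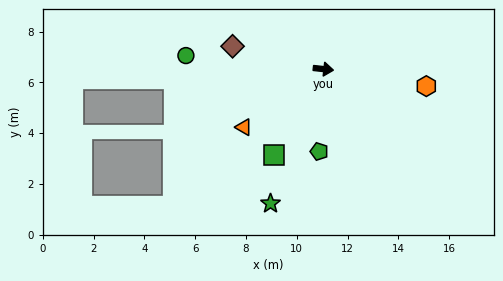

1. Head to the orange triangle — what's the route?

turn right 138°, forward 3.9 m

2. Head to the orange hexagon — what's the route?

turn right 3°, forward 4.1 m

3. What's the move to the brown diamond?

turn left 172°, forward 3.7 m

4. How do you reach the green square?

turn right 114°, forward 3.9 m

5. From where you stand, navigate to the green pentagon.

turn right 87°, forward 3.2 m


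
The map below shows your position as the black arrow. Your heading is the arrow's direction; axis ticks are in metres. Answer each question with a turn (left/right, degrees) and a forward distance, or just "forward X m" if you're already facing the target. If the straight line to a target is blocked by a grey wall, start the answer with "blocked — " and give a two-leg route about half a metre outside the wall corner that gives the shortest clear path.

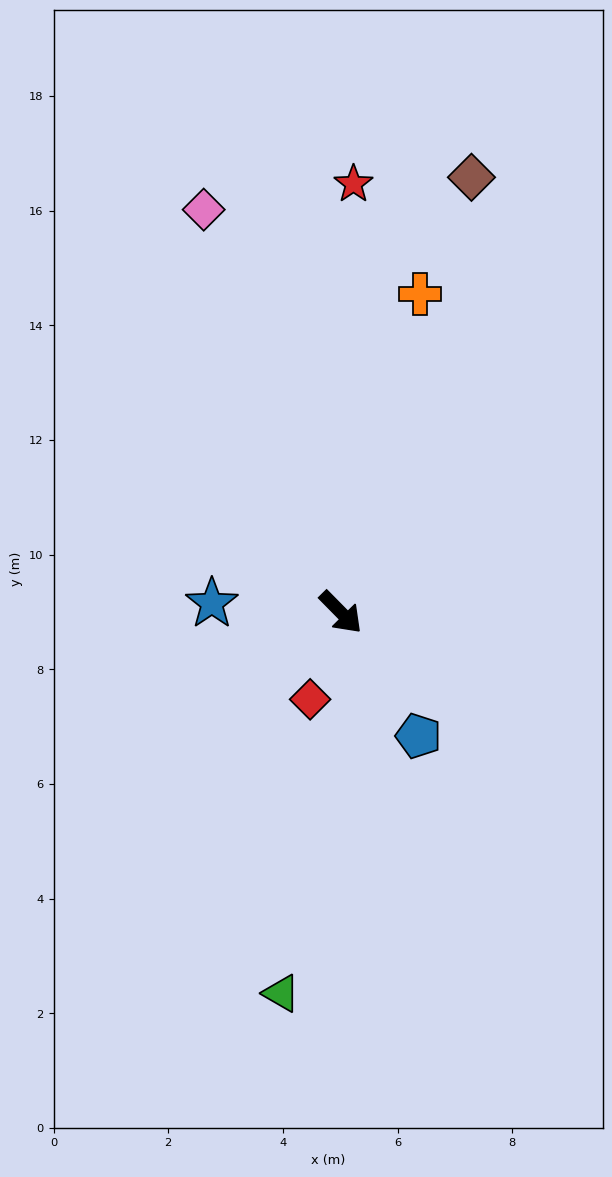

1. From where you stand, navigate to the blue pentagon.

turn right 12°, forward 2.5 m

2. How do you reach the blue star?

turn right 139°, forward 2.3 m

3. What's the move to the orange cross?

turn left 121°, forward 5.7 m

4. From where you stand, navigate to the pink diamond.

turn left 154°, forward 7.4 m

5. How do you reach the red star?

turn left 134°, forward 7.5 m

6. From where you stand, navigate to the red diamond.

turn right 64°, forward 1.6 m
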